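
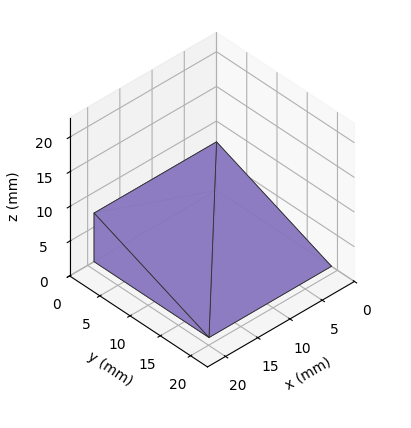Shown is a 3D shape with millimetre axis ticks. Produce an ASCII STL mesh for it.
Reading the render: the shape is a wedge (ramp): 19 × 19 mm base, rising to 7 mm along the y=0 edge and sloping linearly to z=0 at y=19 (dimensions read to the nearest mm from the axis ticks). For the STL, each face is triangulated and given an outward normal.

solid part
  facet normal 0.0000 0.0000 -1.0000
    outer loop
      vertex 19.00 19.00 0.00
      vertex 19.00 0.00 0.00
      vertex 0.00 0.00 0.00
    endloop
  endfacet
  facet normal 0.0000 0.0000 -1.0000
    outer loop
      vertex 0.00 19.00 0.00
      vertex 19.00 19.00 0.00
      vertex 0.00 0.00 0.00
    endloop
  endfacet
  facet normal 0.0000 -1.0000 0.0000
    outer loop
      vertex 0.00 0.00 0.00
      vertex 19.00 0.00 0.00
      vertex 19.00 0.00 7.00
    endloop
  endfacet
  facet normal 0.0000 -1.0000 0.0000
    outer loop
      vertex 0.00 0.00 0.00
      vertex 19.00 0.00 7.00
      vertex 0.00 0.00 7.00
    endloop
  endfacet
  facet normal 0.0000 0.3457 0.9383
    outer loop
      vertex 0.00 0.00 7.00
      vertex 19.00 0.00 7.00
      vertex 19.00 19.00 0.00
    endloop
  endfacet
  facet normal 0.0000 0.3457 0.9383
    outer loop
      vertex 0.00 0.00 7.00
      vertex 19.00 19.00 0.00
      vertex 0.00 19.00 0.00
    endloop
  endfacet
  facet normal -1.0000 0.0000 0.0000
    outer loop
      vertex 0.00 0.00 7.00
      vertex 0.00 19.00 0.00
      vertex 0.00 0.00 0.00
    endloop
  endfacet
  facet normal 1.0000 0.0000 0.0000
    outer loop
      vertex 19.00 0.00 0.00
      vertex 19.00 19.00 0.00
      vertex 19.00 0.00 7.00
    endloop
  endfacet
endsolid part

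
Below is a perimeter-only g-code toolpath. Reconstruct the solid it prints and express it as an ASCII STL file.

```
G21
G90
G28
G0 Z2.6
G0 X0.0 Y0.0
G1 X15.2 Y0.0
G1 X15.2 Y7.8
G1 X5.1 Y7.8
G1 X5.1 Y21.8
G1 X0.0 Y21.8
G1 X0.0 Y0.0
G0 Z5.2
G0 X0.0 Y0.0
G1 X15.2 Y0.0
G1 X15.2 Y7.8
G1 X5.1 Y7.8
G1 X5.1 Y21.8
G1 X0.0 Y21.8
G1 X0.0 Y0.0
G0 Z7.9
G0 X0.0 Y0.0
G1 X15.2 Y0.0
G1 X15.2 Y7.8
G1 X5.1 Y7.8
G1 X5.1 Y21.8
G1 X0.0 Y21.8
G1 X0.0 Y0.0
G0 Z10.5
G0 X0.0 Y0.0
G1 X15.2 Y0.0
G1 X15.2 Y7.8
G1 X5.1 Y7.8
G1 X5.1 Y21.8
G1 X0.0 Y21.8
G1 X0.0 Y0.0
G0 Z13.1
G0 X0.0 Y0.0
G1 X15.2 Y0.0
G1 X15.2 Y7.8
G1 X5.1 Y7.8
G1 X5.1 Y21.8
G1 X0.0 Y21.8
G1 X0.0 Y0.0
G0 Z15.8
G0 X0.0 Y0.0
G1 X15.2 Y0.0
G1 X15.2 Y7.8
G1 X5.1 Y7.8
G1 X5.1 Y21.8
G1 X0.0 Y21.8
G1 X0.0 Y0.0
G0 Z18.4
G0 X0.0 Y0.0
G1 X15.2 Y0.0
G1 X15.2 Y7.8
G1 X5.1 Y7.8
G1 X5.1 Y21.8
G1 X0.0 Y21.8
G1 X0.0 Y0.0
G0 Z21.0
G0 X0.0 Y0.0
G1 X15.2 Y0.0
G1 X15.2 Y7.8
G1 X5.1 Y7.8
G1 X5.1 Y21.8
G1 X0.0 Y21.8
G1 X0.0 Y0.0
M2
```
solid part
  facet normal 0.0000 0.0000 -1.0000
    outer loop
      vertex 15.2 7.8 0.0
      vertex 15.2 0.0 0.0
      vertex 0.0 0.0 0.0
    endloop
  endfacet
  facet normal 0.0000 0.0000 -1.0000
    outer loop
      vertex 5.1 7.8 0.0
      vertex 15.2 7.8 0.0
      vertex 0.0 0.0 0.0
    endloop
  endfacet
  facet normal 0.0000 0.0000 -1.0000
    outer loop
      vertex 5.1 21.8 0.0
      vertex 5.1 7.8 0.0
      vertex 0.0 0.0 0.0
    endloop
  endfacet
  facet normal 0.0000 0.0000 -1.0000
    outer loop
      vertex 0.0 21.8 0.0
      vertex 5.1 21.8 0.0
      vertex 0.0 0.0 0.0
    endloop
  endfacet
  facet normal 0.0000 0.0000 1.0000
    outer loop
      vertex 0.0 0.0 21.0
      vertex 15.2 0.0 21.0
      vertex 15.2 7.8 21.0
    endloop
  endfacet
  facet normal 0.0000 0.0000 1.0000
    outer loop
      vertex 0.0 0.0 21.0
      vertex 15.2 7.8 21.0
      vertex 5.1 7.8 21.0
    endloop
  endfacet
  facet normal 0.0000 0.0000 1.0000
    outer loop
      vertex 0.0 0.0 21.0
      vertex 5.1 7.8 21.0
      vertex 5.1 21.8 21.0
    endloop
  endfacet
  facet normal 0.0000 0.0000 1.0000
    outer loop
      vertex 0.0 0.0 21.0
      vertex 5.1 21.8 21.0
      vertex 0.0 21.8 21.0
    endloop
  endfacet
  facet normal 0.0000 -1.0000 0.0000
    outer loop
      vertex 0.0 0.0 0.0
      vertex 15.2 0.0 0.0
      vertex 15.2 0.0 21.0
    endloop
  endfacet
  facet normal 0.0000 -1.0000 0.0000
    outer loop
      vertex 0.0 0.0 0.0
      vertex 15.2 0.0 21.0
      vertex 0.0 0.0 21.0
    endloop
  endfacet
  facet normal 1.0000 0.0000 0.0000
    outer loop
      vertex 15.2 0.0 0.0
      vertex 15.2 7.8 0.0
      vertex 15.2 7.8 21.0
    endloop
  endfacet
  facet normal 1.0000 0.0000 0.0000
    outer loop
      vertex 15.2 0.0 0.0
      vertex 15.2 7.8 21.0
      vertex 15.2 0.0 21.0
    endloop
  endfacet
  facet normal 0.0000 1.0000 0.0000
    outer loop
      vertex 15.2 7.8 0.0
      vertex 5.1 7.8 0.0
      vertex 5.1 7.8 21.0
    endloop
  endfacet
  facet normal 0.0000 1.0000 0.0000
    outer loop
      vertex 15.2 7.8 0.0
      vertex 5.1 7.8 21.0
      vertex 15.2 7.8 21.0
    endloop
  endfacet
  facet normal 1.0000 0.0000 0.0000
    outer loop
      vertex 5.1 7.8 0.0
      vertex 5.1 21.8 0.0
      vertex 5.1 21.8 21.0
    endloop
  endfacet
  facet normal 1.0000 0.0000 0.0000
    outer loop
      vertex 5.1 7.8 0.0
      vertex 5.1 21.8 21.0
      vertex 5.1 7.8 21.0
    endloop
  endfacet
  facet normal 0.0000 1.0000 0.0000
    outer loop
      vertex 5.1 21.8 0.0
      vertex 0.0 21.8 0.0
      vertex 0.0 21.8 21.0
    endloop
  endfacet
  facet normal 0.0000 1.0000 0.0000
    outer loop
      vertex 5.1 21.8 0.0
      vertex 0.0 21.8 21.0
      vertex 5.1 21.8 21.0
    endloop
  endfacet
  facet normal -1.0000 0.0000 0.0000
    outer loop
      vertex 0.0 21.8 0.0
      vertex 0.0 0.0 0.0
      vertex 0.0 0.0 21.0
    endloop
  endfacet
  facet normal -1.0000 0.0000 0.0000
    outer loop
      vertex 0.0 21.8 0.0
      vertex 0.0 0.0 21.0
      vertex 0.0 21.8 21.0
    endloop
  endfacet
endsolid part

The G0 Z moves step by Δz≈2.6 mm. Every layer's G1 loop is the same polygon, so the solid is a straight extrusion of it from z=0 to z≈21. Closing with flat bottom and top caps and triangulating gives 20 facets — an L-shaped prism: outer 15.2 × 21.8 mm, arm thicknesses ≈ 7.8 mm (horizontal) and 5.1 mm (vertical), extruded 21 mm in z.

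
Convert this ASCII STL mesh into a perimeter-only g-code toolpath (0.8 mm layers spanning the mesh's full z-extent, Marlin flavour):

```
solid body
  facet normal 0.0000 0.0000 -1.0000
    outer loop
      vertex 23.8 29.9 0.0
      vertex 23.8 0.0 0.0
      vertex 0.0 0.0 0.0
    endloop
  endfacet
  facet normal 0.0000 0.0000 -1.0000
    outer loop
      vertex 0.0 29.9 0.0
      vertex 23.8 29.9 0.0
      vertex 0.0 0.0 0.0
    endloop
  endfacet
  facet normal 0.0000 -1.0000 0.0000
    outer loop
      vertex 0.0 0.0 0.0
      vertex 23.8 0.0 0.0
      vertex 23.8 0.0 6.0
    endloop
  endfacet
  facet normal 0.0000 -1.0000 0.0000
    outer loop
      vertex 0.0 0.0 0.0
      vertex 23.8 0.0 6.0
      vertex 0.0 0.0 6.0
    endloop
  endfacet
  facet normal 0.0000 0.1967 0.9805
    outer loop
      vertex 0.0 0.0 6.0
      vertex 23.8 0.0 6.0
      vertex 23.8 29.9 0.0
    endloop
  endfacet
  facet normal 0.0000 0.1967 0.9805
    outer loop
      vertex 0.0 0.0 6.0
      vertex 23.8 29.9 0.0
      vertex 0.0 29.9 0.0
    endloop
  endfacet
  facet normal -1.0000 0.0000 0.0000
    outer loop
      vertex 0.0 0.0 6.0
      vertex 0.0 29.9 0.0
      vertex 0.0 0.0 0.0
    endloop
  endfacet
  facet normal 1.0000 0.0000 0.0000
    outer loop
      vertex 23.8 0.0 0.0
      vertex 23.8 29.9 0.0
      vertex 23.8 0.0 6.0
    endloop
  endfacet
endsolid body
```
; perimeter-only toolpath
G21 ; units = mm
G90 ; absolute positioning
G28 ; home
; layer 1
G0 Z0.8
G0 X0.0 Y0.0
G1 X23.8 Y0.0
G1 X23.8 Y26.2
G1 X0.0 Y26.2
G1 X0.0 Y0.0
; layer 2
G0 Z1.5
G0 X0.0 Y0.0
G1 X23.8 Y0.0
G1 X23.8 Y22.4
G1 X0.0 Y22.4
G1 X0.0 Y0.0
; layer 3
G0 Z2.2
G0 X0.0 Y0.0
G1 X23.8 Y0.0
G1 X23.8 Y18.7
G1 X0.0 Y18.7
G1 X0.0 Y0.0
; layer 4
G0 Z3.0
G0 X0.0 Y0.0
G1 X23.8 Y0.0
G1 X23.8 Y14.9
G1 X0.0 Y14.9
G1 X0.0 Y0.0
; layer 5
G0 Z3.8
G0 X0.0 Y0.0
G1 X23.8 Y0.0
G1 X23.8 Y11.2
G1 X0.0 Y11.2
G1 X0.0 Y0.0
; layer 6
G0 Z4.5
G0 X0.0 Y0.0
G1 X23.8 Y0.0
G1 X23.8 Y7.5
G1 X0.0 Y7.5
G1 X0.0 Y0.0
; layer 7
G0 Z5.2
G0 X0.0 Y0.0
G1 X23.8 Y0.0
G1 X23.8 Y3.7
G1 X0.0 Y3.7
G1 X0.0 Y0.0
M2 ; end

The solid is a wedge (ramp): 23.8 × 29.9 mm base, rising to 6 mm along the y=0 edge and sloping linearly to z=0 at y=29.9. Slicing at Δz = 0.8 mm — 8 equal slices spanning the solid's height, so layer i sits at z = i·h/8 — gives 7 non-empty perimeters. Each is a 4-segment closed polygon; G0 lifts to the layer z and rapids to the start vertex, then G1 traces the edges. The cross-section shrinks linearly with z (the slice at the apex is degenerate and omitted).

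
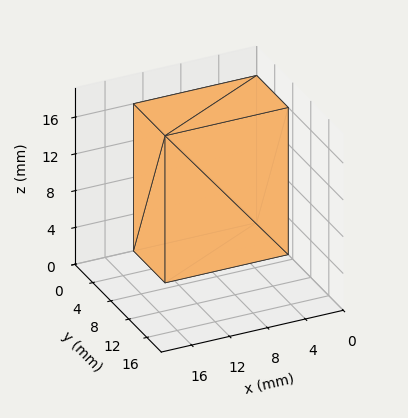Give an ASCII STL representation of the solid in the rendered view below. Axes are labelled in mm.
Reading the render: the shape is a rectangular box, roughly 13 × 7 mm footprint and 16 mm tall (dimensions read to the nearest mm from the axis ticks). For the STL, each face is triangulated and given an outward normal.

solid part
  facet normal 0.0000 0.0000 -1.0000
    outer loop
      vertex 13.000 7.000 0.000
      vertex 13.000 0.000 0.000
      vertex 0.000 0.000 0.000
    endloop
  endfacet
  facet normal 0.0000 0.0000 -1.0000
    outer loop
      vertex 0.000 7.000 0.000
      vertex 13.000 7.000 0.000
      vertex 0.000 0.000 0.000
    endloop
  endfacet
  facet normal 0.0000 0.0000 1.0000
    outer loop
      vertex 0.000 0.000 16.000
      vertex 13.000 0.000 16.000
      vertex 13.000 7.000 16.000
    endloop
  endfacet
  facet normal 0.0000 0.0000 1.0000
    outer loop
      vertex 0.000 0.000 16.000
      vertex 13.000 7.000 16.000
      vertex 0.000 7.000 16.000
    endloop
  endfacet
  facet normal 0.0000 -1.0000 0.0000
    outer loop
      vertex 0.000 0.000 0.000
      vertex 13.000 0.000 0.000
      vertex 13.000 0.000 16.000
    endloop
  endfacet
  facet normal 0.0000 -1.0000 0.0000
    outer loop
      vertex 0.000 0.000 0.000
      vertex 13.000 0.000 16.000
      vertex 0.000 0.000 16.000
    endloop
  endfacet
  facet normal 0.0000 1.0000 0.0000
    outer loop
      vertex 13.000 7.000 16.000
      vertex 13.000 7.000 0.000
      vertex 0.000 7.000 0.000
    endloop
  endfacet
  facet normal 0.0000 1.0000 0.0000
    outer loop
      vertex 0.000 7.000 16.000
      vertex 13.000 7.000 16.000
      vertex 0.000 7.000 0.000
    endloop
  endfacet
  facet normal -1.0000 0.0000 0.0000
    outer loop
      vertex 0.000 7.000 16.000
      vertex 0.000 7.000 0.000
      vertex 0.000 0.000 0.000
    endloop
  endfacet
  facet normal -1.0000 0.0000 0.0000
    outer loop
      vertex 0.000 0.000 16.000
      vertex 0.000 7.000 16.000
      vertex 0.000 0.000 0.000
    endloop
  endfacet
  facet normal 1.0000 0.0000 0.0000
    outer loop
      vertex 13.000 0.000 0.000
      vertex 13.000 7.000 0.000
      vertex 13.000 7.000 16.000
    endloop
  endfacet
  facet normal 1.0000 0.0000 0.0000
    outer loop
      vertex 13.000 0.000 0.000
      vertex 13.000 7.000 16.000
      vertex 13.000 0.000 16.000
    endloop
  endfacet
endsolid part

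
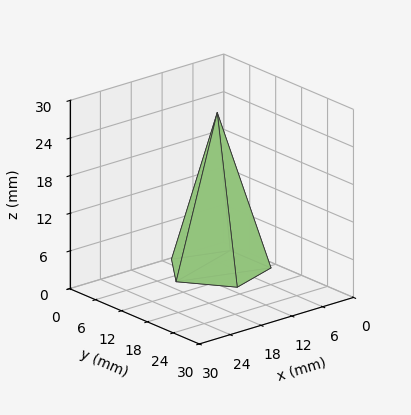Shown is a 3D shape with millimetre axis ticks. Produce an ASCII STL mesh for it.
Reading the render: the shape is a regular 5-sided pyramid, base circumscribed radius ≈ 8 mm, apex at z ≈ 25 mm (dimensions read to the nearest mm from the axis ticks). For the STL, each face is triangulated and given an outward normal.

solid part
  facet normal 0.0000 0.0000 -1.0000
    outer loop
      vertex 1.5 12.7 0.0
      vertex 10.5 15.6 0.0
      vertex 16.0 8.0 0.0
    endloop
  endfacet
  facet normal 0.0000 0.0000 -1.0000
    outer loop
      vertex 1.5 3.3 0.0
      vertex 1.5 12.7 0.0
      vertex 16.0 8.0 0.0
    endloop
  endfacet
  facet normal 0.0000 0.0000 -1.0000
    outer loop
      vertex 10.5 0.4 0.0
      vertex 1.5 3.3 0.0
      vertex 16.0 8.0 0.0
    endloop
  endfacet
  facet normal 0.7842 0.5675 0.2509
    outer loop
      vertex 16.0 8.0 0.0
      vertex 10.5 15.6 0.0
      vertex 8.0 8.0 25.0
    endloop
  endfacet
  facet normal -0.2969 0.9215 0.2504
    outer loop
      vertex 10.5 15.6 0.0
      vertex 1.5 12.7 0.0
      vertex 8.0 8.0 25.0
    endloop
  endfacet
  facet normal -0.9678 0.0000 0.2516
    outer loop
      vertex 1.5 12.7 0.0
      vertex 1.5 3.3 0.0
      vertex 8.0 8.0 25.0
    endloop
  endfacet
  facet normal -0.2969 -0.9215 0.2504
    outer loop
      vertex 1.5 3.3 0.0
      vertex 10.5 0.4 0.0
      vertex 8.0 8.0 25.0
    endloop
  endfacet
  facet normal 0.7842 -0.5675 0.2509
    outer loop
      vertex 10.5 0.4 0.0
      vertex 16.0 8.0 0.0
      vertex 8.0 8.0 25.0
    endloop
  endfacet
endsolid part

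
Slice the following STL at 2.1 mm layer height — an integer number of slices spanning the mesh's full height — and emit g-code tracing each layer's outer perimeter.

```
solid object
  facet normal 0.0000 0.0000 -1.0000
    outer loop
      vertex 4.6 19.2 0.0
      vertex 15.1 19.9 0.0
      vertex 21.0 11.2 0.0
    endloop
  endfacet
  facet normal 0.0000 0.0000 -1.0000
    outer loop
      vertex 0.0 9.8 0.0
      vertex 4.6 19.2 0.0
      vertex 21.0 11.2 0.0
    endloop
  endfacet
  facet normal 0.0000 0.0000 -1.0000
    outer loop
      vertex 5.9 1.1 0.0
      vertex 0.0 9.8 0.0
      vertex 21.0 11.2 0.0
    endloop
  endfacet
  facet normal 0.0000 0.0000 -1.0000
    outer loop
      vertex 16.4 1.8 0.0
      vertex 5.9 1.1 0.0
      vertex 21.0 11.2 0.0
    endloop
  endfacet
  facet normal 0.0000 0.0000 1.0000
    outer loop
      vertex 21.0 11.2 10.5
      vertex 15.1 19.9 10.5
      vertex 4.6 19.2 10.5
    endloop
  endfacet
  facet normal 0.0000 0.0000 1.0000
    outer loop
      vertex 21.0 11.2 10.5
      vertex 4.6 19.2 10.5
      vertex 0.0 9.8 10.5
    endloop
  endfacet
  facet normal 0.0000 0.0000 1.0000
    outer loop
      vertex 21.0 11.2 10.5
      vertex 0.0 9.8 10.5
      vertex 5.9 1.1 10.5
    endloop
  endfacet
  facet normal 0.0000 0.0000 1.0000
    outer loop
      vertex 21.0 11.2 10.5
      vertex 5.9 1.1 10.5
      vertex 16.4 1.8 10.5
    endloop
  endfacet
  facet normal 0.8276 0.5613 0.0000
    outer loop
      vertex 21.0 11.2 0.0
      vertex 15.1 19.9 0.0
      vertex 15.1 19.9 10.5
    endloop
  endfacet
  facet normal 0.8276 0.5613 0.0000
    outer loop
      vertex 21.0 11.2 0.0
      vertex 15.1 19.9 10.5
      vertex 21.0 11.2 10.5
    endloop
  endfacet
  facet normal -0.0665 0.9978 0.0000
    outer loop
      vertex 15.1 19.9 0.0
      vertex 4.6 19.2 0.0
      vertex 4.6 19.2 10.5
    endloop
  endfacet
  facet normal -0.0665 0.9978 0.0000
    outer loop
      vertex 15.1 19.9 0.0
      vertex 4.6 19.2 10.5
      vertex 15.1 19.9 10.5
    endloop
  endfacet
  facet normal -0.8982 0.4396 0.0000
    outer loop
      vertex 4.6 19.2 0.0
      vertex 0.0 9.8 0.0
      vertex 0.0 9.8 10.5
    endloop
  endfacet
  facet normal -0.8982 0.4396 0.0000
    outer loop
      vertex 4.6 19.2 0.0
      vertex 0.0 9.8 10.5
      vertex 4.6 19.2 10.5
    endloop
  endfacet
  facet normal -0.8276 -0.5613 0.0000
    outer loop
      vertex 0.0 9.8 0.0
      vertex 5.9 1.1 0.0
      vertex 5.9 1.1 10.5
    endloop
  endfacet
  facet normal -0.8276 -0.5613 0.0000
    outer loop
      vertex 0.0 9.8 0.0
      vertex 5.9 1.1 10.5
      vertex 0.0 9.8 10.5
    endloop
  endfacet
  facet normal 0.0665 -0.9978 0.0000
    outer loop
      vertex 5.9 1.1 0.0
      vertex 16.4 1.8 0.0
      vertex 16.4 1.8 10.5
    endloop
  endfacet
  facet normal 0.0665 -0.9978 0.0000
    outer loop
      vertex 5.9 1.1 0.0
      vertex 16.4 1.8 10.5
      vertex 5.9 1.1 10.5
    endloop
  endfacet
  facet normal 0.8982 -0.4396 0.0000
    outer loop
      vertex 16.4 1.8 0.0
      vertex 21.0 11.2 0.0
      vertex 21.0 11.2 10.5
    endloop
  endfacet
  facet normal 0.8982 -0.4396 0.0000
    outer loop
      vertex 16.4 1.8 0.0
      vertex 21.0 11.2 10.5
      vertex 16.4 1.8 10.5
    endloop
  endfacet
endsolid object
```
; perimeter-only toolpath
G21 ; units = mm
G90 ; absolute positioning
G28 ; home
; layer 1
G0 Z2.1
G0 X21.0 Y11.2
G1 X15.1 Y19.9
G1 X4.6 Y19.2
G1 X0.0 Y9.8
G1 X5.9 Y1.1
G1 X16.4 Y1.8
G1 X21.0 Y11.2
; layer 2
G0 Z4.2
G0 X21.0 Y11.2
G1 X15.1 Y19.9
G1 X4.6 Y19.2
G1 X0.0 Y9.8
G1 X5.9 Y1.1
G1 X16.4 Y1.8
G1 X21.0 Y11.2
; layer 3
G0 Z6.3
G0 X21.0 Y11.2
G1 X15.1 Y19.9
G1 X4.6 Y19.2
G1 X0.0 Y9.8
G1 X5.9 Y1.1
G1 X16.4 Y1.8
G1 X21.0 Y11.2
; layer 4
G0 Z8.4
G0 X21.0 Y11.2
G1 X15.1 Y19.9
G1 X4.6 Y19.2
G1 X0.0 Y9.8
G1 X5.9 Y1.1
G1 X16.4 Y1.8
G1 X21.0 Y11.2
; layer 5
G0 Z10.5
G0 X21.0 Y11.2
G1 X15.1 Y19.9
G1 X4.6 Y19.2
G1 X0.0 Y9.8
G1 X5.9 Y1.1
G1 X16.4 Y1.8
G1 X21.0 Y11.2
M2 ; end

The solid is a regular 6-sided prism (a cylinder approximated with 6 flat sides), circumscribed radius ≈ 10.5 mm, height ≈ 10.5 mm. Slicing at Δz = 2.1 mm — 5 equal slices spanning the solid's height, so layer i sits at z = i·h/5 — gives 5 non-empty perimeters. Each is a 6-segment closed polygon; G0 lifts to the layer z and rapids to the start vertex, then G1 traces the edges.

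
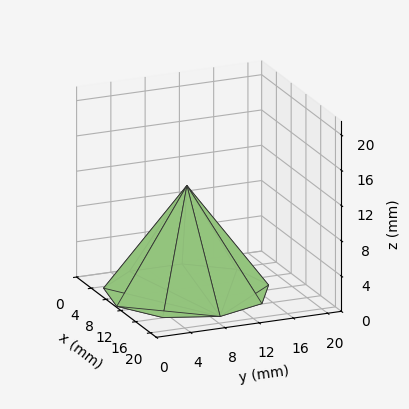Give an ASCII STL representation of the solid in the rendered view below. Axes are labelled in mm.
Reading the render: the shape is a regular 9-sided pyramid, base circumscribed radius ≈ 9 mm, apex at z ≈ 12 mm (dimensions read to the nearest mm from the axis ticks). For the STL, each face is triangulated and given an outward normal.

solid part
  facet normal 0.0000 0.0000 -1.0000
    outer loop
      vertex 10.56 17.86 0.00
      vertex 15.89 14.79 0.00
      vertex 18.00 9.00 0.00
    endloop
  endfacet
  facet normal 0.0000 0.0000 -1.0000
    outer loop
      vertex 4.50 16.79 0.00
      vertex 10.56 17.86 0.00
      vertex 18.00 9.00 0.00
    endloop
  endfacet
  facet normal 0.0000 0.0000 -1.0000
    outer loop
      vertex 0.54 12.08 0.00
      vertex 4.50 16.79 0.00
      vertex 18.00 9.00 0.00
    endloop
  endfacet
  facet normal 0.0000 0.0000 -1.0000
    outer loop
      vertex 0.54 5.92 0.00
      vertex 0.54 12.08 0.00
      vertex 18.00 9.00 0.00
    endloop
  endfacet
  facet normal 0.0000 0.0000 -1.0000
    outer loop
      vertex 4.50 1.21 0.00
      vertex 0.54 5.92 0.00
      vertex 18.00 9.00 0.00
    endloop
  endfacet
  facet normal 0.0000 0.0000 -1.0000
    outer loop
      vertex 10.56 0.14 0.00
      vertex 4.50 1.21 0.00
      vertex 18.00 9.00 0.00
    endloop
  endfacet
  facet normal 0.0000 0.0000 -1.0000
    outer loop
      vertex 15.89 3.21 0.00
      vertex 10.56 0.14 0.00
      vertex 18.00 9.00 0.00
    endloop
  endfacet
  facet normal 0.7680 0.2799 0.5760
    outer loop
      vertex 18.00 9.00 0.00
      vertex 15.89 14.79 0.00
      vertex 9.00 9.00 12.00
    endloop
  endfacet
  facet normal 0.4080 0.7083 0.5760
    outer loop
      vertex 15.89 14.79 0.00
      vertex 10.56 17.86 0.00
      vertex 9.00 9.00 12.00
    endloop
  endfacet
  facet normal -0.1421 0.8051 0.5759
    outer loop
      vertex 10.56 17.86 0.00
      vertex 4.50 16.79 0.00
      vertex 9.00 9.00 12.00
    endloop
  endfacet
  facet normal -0.6256 0.5260 0.5761
    outer loop
      vertex 4.50 16.79 0.00
      vertex 0.54 12.08 0.00
      vertex 9.00 9.00 12.00
    endloop
  endfacet
  facet normal -0.8173 0.0000 0.5762
    outer loop
      vertex 0.54 12.08 0.00
      vertex 0.54 5.92 0.00
      vertex 9.00 9.00 12.00
    endloop
  endfacet
  facet normal -0.6256 -0.5260 0.5761
    outer loop
      vertex 0.54 5.92 0.00
      vertex 4.50 1.21 0.00
      vertex 9.00 9.00 12.00
    endloop
  endfacet
  facet normal -0.1421 -0.8051 0.5759
    outer loop
      vertex 4.50 1.21 0.00
      vertex 10.56 0.14 0.00
      vertex 9.00 9.00 12.00
    endloop
  endfacet
  facet normal 0.4080 -0.7083 0.5760
    outer loop
      vertex 10.56 0.14 0.00
      vertex 15.89 3.21 0.00
      vertex 9.00 9.00 12.00
    endloop
  endfacet
  facet normal 0.7680 -0.2799 0.5760
    outer loop
      vertex 15.89 3.21 0.00
      vertex 18.00 9.00 0.00
      vertex 9.00 9.00 12.00
    endloop
  endfacet
endsolid part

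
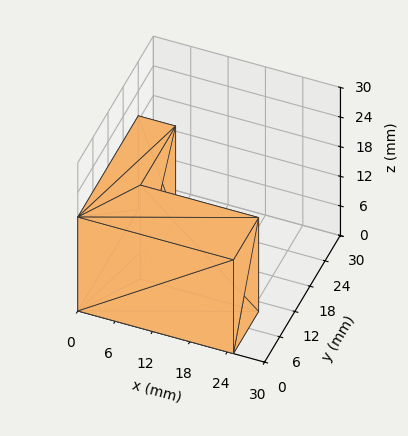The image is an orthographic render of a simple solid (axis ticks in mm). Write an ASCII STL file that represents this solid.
Reading the render: the shape is an L-shaped prism: outer 25 × 24 mm, arm thicknesses ≈ 10 mm (horizontal) and 6 mm (vertical), extruded 19 mm in z (dimensions read to the nearest mm from the axis ticks). For the STL, each face is triangulated and given an outward normal.

solid part
  facet normal 0.0000 0.0000 -1.0000
    outer loop
      vertex 25.00 10.00 0.00
      vertex 25.00 0.00 0.00
      vertex 0.00 0.00 0.00
    endloop
  endfacet
  facet normal 0.0000 0.0000 -1.0000
    outer loop
      vertex 6.00 10.00 0.00
      vertex 25.00 10.00 0.00
      vertex 0.00 0.00 0.00
    endloop
  endfacet
  facet normal 0.0000 0.0000 -1.0000
    outer loop
      vertex 6.00 24.00 0.00
      vertex 6.00 10.00 0.00
      vertex 0.00 0.00 0.00
    endloop
  endfacet
  facet normal 0.0000 0.0000 -1.0000
    outer loop
      vertex 0.00 24.00 0.00
      vertex 6.00 24.00 0.00
      vertex 0.00 0.00 0.00
    endloop
  endfacet
  facet normal 0.0000 0.0000 1.0000
    outer loop
      vertex 0.00 0.00 19.00
      vertex 25.00 0.00 19.00
      vertex 25.00 10.00 19.00
    endloop
  endfacet
  facet normal 0.0000 0.0000 1.0000
    outer loop
      vertex 0.00 0.00 19.00
      vertex 25.00 10.00 19.00
      vertex 6.00 10.00 19.00
    endloop
  endfacet
  facet normal 0.0000 0.0000 1.0000
    outer loop
      vertex 0.00 0.00 19.00
      vertex 6.00 10.00 19.00
      vertex 6.00 24.00 19.00
    endloop
  endfacet
  facet normal 0.0000 0.0000 1.0000
    outer loop
      vertex 0.00 0.00 19.00
      vertex 6.00 24.00 19.00
      vertex 0.00 24.00 19.00
    endloop
  endfacet
  facet normal 0.0000 -1.0000 0.0000
    outer loop
      vertex 0.00 0.00 0.00
      vertex 25.00 0.00 0.00
      vertex 25.00 0.00 19.00
    endloop
  endfacet
  facet normal 0.0000 -1.0000 0.0000
    outer loop
      vertex 0.00 0.00 0.00
      vertex 25.00 0.00 19.00
      vertex 0.00 0.00 19.00
    endloop
  endfacet
  facet normal 1.0000 0.0000 0.0000
    outer loop
      vertex 25.00 0.00 0.00
      vertex 25.00 10.00 0.00
      vertex 25.00 10.00 19.00
    endloop
  endfacet
  facet normal 1.0000 0.0000 0.0000
    outer loop
      vertex 25.00 0.00 0.00
      vertex 25.00 10.00 19.00
      vertex 25.00 0.00 19.00
    endloop
  endfacet
  facet normal 0.0000 1.0000 0.0000
    outer loop
      vertex 25.00 10.00 0.00
      vertex 6.00 10.00 0.00
      vertex 6.00 10.00 19.00
    endloop
  endfacet
  facet normal 0.0000 1.0000 0.0000
    outer loop
      vertex 25.00 10.00 0.00
      vertex 6.00 10.00 19.00
      vertex 25.00 10.00 19.00
    endloop
  endfacet
  facet normal 1.0000 0.0000 0.0000
    outer loop
      vertex 6.00 10.00 0.00
      vertex 6.00 24.00 0.00
      vertex 6.00 24.00 19.00
    endloop
  endfacet
  facet normal 1.0000 0.0000 0.0000
    outer loop
      vertex 6.00 10.00 0.00
      vertex 6.00 24.00 19.00
      vertex 6.00 10.00 19.00
    endloop
  endfacet
  facet normal 0.0000 1.0000 0.0000
    outer loop
      vertex 6.00 24.00 0.00
      vertex 0.00 24.00 0.00
      vertex 0.00 24.00 19.00
    endloop
  endfacet
  facet normal 0.0000 1.0000 0.0000
    outer loop
      vertex 6.00 24.00 0.00
      vertex 0.00 24.00 19.00
      vertex 6.00 24.00 19.00
    endloop
  endfacet
  facet normal -1.0000 0.0000 0.0000
    outer loop
      vertex 0.00 24.00 0.00
      vertex 0.00 0.00 0.00
      vertex 0.00 0.00 19.00
    endloop
  endfacet
  facet normal -1.0000 0.0000 0.0000
    outer loop
      vertex 0.00 24.00 0.00
      vertex 0.00 0.00 19.00
      vertex 0.00 24.00 19.00
    endloop
  endfacet
endsolid part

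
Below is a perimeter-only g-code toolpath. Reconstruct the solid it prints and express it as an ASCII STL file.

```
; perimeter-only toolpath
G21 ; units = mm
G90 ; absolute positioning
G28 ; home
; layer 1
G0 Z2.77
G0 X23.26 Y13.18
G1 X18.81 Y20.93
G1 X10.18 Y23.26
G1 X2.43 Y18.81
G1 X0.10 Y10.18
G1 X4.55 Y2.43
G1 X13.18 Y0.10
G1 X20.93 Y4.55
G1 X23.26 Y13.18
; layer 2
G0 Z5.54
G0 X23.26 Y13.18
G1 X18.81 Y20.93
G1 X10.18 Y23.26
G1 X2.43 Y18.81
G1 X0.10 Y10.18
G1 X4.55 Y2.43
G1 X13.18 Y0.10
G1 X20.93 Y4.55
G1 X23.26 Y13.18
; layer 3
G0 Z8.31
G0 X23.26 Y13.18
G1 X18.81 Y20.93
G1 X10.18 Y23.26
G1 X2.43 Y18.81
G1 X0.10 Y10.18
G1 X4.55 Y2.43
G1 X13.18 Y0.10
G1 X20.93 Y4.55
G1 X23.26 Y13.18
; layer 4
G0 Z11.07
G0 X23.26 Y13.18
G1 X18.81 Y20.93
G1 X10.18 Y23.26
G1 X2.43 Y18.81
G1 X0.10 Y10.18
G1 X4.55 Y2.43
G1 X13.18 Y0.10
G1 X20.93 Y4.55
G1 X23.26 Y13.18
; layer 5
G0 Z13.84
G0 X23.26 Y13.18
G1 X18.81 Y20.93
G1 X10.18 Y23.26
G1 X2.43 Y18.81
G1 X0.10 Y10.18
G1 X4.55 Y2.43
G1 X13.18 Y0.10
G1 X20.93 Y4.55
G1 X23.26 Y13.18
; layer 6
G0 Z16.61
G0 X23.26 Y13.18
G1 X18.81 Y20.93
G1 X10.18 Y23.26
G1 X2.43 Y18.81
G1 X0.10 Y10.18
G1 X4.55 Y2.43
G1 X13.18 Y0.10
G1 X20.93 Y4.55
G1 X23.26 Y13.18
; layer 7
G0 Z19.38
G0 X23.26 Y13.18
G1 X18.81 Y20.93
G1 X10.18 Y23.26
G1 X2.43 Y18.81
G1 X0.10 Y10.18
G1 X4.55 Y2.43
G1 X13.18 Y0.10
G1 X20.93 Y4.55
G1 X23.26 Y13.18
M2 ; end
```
solid part
  facet normal 0.0000 0.0000 -1.0000
    outer loop
      vertex 10.18 23.26 0.00
      vertex 18.81 20.93 0.00
      vertex 23.26 13.18 0.00
    endloop
  endfacet
  facet normal 0.0000 0.0000 -1.0000
    outer loop
      vertex 2.43 18.81 0.00
      vertex 10.18 23.26 0.00
      vertex 23.26 13.18 0.00
    endloop
  endfacet
  facet normal 0.0000 0.0000 -1.0000
    outer loop
      vertex 0.10 10.18 0.00
      vertex 2.43 18.81 0.00
      vertex 23.26 13.18 0.00
    endloop
  endfacet
  facet normal 0.0000 0.0000 -1.0000
    outer loop
      vertex 4.55 2.43 0.00
      vertex 0.10 10.18 0.00
      vertex 23.26 13.18 0.00
    endloop
  endfacet
  facet normal 0.0000 0.0000 -1.0000
    outer loop
      vertex 13.18 0.10 0.00
      vertex 4.55 2.43 0.00
      vertex 23.26 13.18 0.00
    endloop
  endfacet
  facet normal 0.0000 0.0000 -1.0000
    outer loop
      vertex 20.93 4.55 0.00
      vertex 13.18 0.10 0.00
      vertex 23.26 13.18 0.00
    endloop
  endfacet
  facet normal 0.0000 0.0000 1.0000
    outer loop
      vertex 23.26 13.18 19.38
      vertex 18.81 20.93 19.38
      vertex 10.18 23.26 19.38
    endloop
  endfacet
  facet normal 0.0000 0.0000 1.0000
    outer loop
      vertex 23.26 13.18 19.38
      vertex 10.18 23.26 19.38
      vertex 2.43 18.81 19.38
    endloop
  endfacet
  facet normal 0.0000 0.0000 1.0000
    outer loop
      vertex 23.26 13.18 19.38
      vertex 2.43 18.81 19.38
      vertex 0.10 10.18 19.38
    endloop
  endfacet
  facet normal 0.0000 0.0000 1.0000
    outer loop
      vertex 23.26 13.18 19.38
      vertex 0.10 10.18 19.38
      vertex 4.55 2.43 19.38
    endloop
  endfacet
  facet normal 0.0000 0.0000 1.0000
    outer loop
      vertex 23.26 13.18 19.38
      vertex 4.55 2.43 19.38
      vertex 13.18 0.10 19.38
    endloop
  endfacet
  facet normal 0.0000 0.0000 1.0000
    outer loop
      vertex 23.26 13.18 19.38
      vertex 13.18 0.10 19.38
      vertex 20.93 4.55 19.38
    endloop
  endfacet
  facet normal 0.8672 0.4979 0.0000
    outer loop
      vertex 23.26 13.18 0.00
      vertex 18.81 20.93 0.00
      vertex 18.81 20.93 19.38
    endloop
  endfacet
  facet normal 0.8672 0.4979 0.0000
    outer loop
      vertex 23.26 13.18 0.00
      vertex 18.81 20.93 19.38
      vertex 23.26 13.18 19.38
    endloop
  endfacet
  facet normal 0.2607 0.9654 0.0000
    outer loop
      vertex 18.81 20.93 0.00
      vertex 10.18 23.26 0.00
      vertex 10.18 23.26 19.38
    endloop
  endfacet
  facet normal 0.2607 0.9654 0.0000
    outer loop
      vertex 18.81 20.93 0.00
      vertex 10.18 23.26 19.38
      vertex 18.81 20.93 19.38
    endloop
  endfacet
  facet normal -0.4979 0.8672 0.0000
    outer loop
      vertex 10.18 23.26 0.00
      vertex 2.43 18.81 0.00
      vertex 2.43 18.81 19.38
    endloop
  endfacet
  facet normal -0.4979 0.8672 0.0000
    outer loop
      vertex 10.18 23.26 0.00
      vertex 2.43 18.81 19.38
      vertex 10.18 23.26 19.38
    endloop
  endfacet
  facet normal -0.9654 0.2607 0.0000
    outer loop
      vertex 2.43 18.81 0.00
      vertex 0.10 10.18 0.00
      vertex 0.10 10.18 19.38
    endloop
  endfacet
  facet normal -0.9654 0.2607 0.0000
    outer loop
      vertex 2.43 18.81 0.00
      vertex 0.10 10.18 19.38
      vertex 2.43 18.81 19.38
    endloop
  endfacet
  facet normal -0.8672 -0.4979 0.0000
    outer loop
      vertex 0.10 10.18 0.00
      vertex 4.55 2.43 0.00
      vertex 4.55 2.43 19.38
    endloop
  endfacet
  facet normal -0.8672 -0.4979 0.0000
    outer loop
      vertex 0.10 10.18 0.00
      vertex 4.55 2.43 19.38
      vertex 0.10 10.18 19.38
    endloop
  endfacet
  facet normal -0.2607 -0.9654 0.0000
    outer loop
      vertex 4.55 2.43 0.00
      vertex 13.18 0.10 0.00
      vertex 13.18 0.10 19.38
    endloop
  endfacet
  facet normal -0.2607 -0.9654 0.0000
    outer loop
      vertex 4.55 2.43 0.00
      vertex 13.18 0.10 19.38
      vertex 4.55 2.43 19.38
    endloop
  endfacet
  facet normal 0.4979 -0.8672 0.0000
    outer loop
      vertex 13.18 0.10 0.00
      vertex 20.93 4.55 0.00
      vertex 20.93 4.55 19.38
    endloop
  endfacet
  facet normal 0.4979 -0.8672 0.0000
    outer loop
      vertex 13.18 0.10 0.00
      vertex 20.93 4.55 19.38
      vertex 13.18 0.10 19.38
    endloop
  endfacet
  facet normal 0.9654 -0.2607 0.0000
    outer loop
      vertex 20.93 4.55 0.00
      vertex 23.26 13.18 0.00
      vertex 23.26 13.18 19.38
    endloop
  endfacet
  facet normal 0.9654 -0.2607 0.0000
    outer loop
      vertex 20.93 4.55 0.00
      vertex 23.26 13.18 19.38
      vertex 20.93 4.55 19.38
    endloop
  endfacet
endsolid part

The G0 Z moves step by Δz≈2.77 mm. Every layer's G1 loop is the same polygon, so the solid is a straight extrusion of it from z=0 to z≈19.4. Closing with flat bottom and top caps and triangulating gives 28 facets — a regular 8-sided prism (a cylinder approximated with 8 flat sides), circumscribed radius ≈ 11.7 mm, height ≈ 19.4 mm.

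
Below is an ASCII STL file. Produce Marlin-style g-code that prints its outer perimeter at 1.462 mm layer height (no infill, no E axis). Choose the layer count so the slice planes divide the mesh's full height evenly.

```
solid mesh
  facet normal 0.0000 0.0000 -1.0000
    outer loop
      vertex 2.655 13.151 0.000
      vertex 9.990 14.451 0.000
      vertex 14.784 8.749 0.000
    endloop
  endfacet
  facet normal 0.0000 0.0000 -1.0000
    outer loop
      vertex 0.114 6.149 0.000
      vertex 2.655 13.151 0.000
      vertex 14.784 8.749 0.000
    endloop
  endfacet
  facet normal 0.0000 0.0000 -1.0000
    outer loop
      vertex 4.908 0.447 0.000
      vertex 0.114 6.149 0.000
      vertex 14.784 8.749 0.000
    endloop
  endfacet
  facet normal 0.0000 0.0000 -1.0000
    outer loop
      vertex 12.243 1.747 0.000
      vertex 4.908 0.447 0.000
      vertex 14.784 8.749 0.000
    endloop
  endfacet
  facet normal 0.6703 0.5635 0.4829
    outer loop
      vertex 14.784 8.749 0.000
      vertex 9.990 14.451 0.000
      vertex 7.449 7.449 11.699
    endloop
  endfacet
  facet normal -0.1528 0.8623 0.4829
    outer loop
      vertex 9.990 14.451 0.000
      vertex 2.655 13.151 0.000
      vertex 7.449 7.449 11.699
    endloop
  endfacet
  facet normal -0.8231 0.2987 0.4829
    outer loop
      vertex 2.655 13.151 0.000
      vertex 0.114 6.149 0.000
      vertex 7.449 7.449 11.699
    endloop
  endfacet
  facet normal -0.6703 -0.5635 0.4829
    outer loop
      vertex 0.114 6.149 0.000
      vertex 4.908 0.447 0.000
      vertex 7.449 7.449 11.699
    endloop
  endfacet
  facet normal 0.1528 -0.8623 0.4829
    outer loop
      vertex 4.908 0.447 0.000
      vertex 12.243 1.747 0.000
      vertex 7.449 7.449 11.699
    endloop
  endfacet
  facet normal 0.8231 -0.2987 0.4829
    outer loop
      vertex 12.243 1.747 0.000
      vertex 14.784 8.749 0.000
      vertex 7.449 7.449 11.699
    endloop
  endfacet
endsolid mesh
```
; perimeter-only toolpath
G21 ; units = mm
G90 ; absolute positioning
G28 ; home
; layer 1
G0 Z1.462
G0 X13.867 Y8.587
G1 X9.672 Y13.576
G1 X3.254 Y12.438
G1 X1.031 Y6.311
G1 X5.226 Y1.322
G1 X11.644 Y2.460
G1 X13.867 Y8.587
; layer 2
G0 Z2.925
G0 X12.950 Y8.424
G1 X9.355 Y12.700
G1 X3.853 Y11.726
G1 X1.948 Y6.474
G1 X5.543 Y2.197
G1 X11.044 Y3.173
G1 X12.950 Y8.424
; layer 3
G0 Z4.387
G0 X12.033 Y8.262
G1 X9.037 Y11.825
G1 X4.453 Y11.013
G1 X2.865 Y6.636
G1 X5.861 Y3.073
G1 X10.445 Y3.885
G1 X12.033 Y8.262
; layer 4
G0 Z5.849
G0 X11.117 Y8.099
G1 X8.720 Y10.950
G1 X5.052 Y10.300
G1 X3.781 Y6.799
G1 X6.178 Y3.948
G1 X9.846 Y4.598
G1 X11.117 Y8.099
; layer 5
G0 Z7.312
G0 X10.200 Y7.936
G1 X8.402 Y10.075
G1 X5.651 Y9.587
G1 X4.698 Y6.961
G1 X6.496 Y4.823
G1 X9.247 Y5.311
G1 X10.200 Y7.936
; layer 6
G0 Z8.774
G0 X9.283 Y7.774
G1 X8.084 Y9.200
G1 X6.251 Y8.875
G1 X5.615 Y7.124
G1 X6.814 Y5.699
G1 X8.648 Y6.024
G1 X9.283 Y7.774
; layer 7
G0 Z10.237
G0 X8.366 Y7.612
G1 X7.767 Y8.324
G1 X6.850 Y8.162
G1 X6.532 Y7.287
G1 X7.131 Y6.574
G1 X8.048 Y6.736
G1 X8.366 Y7.612
M2 ; end

The solid is a regular 6-sided pyramid, base circumscribed radius ≈ 7.45 mm, apex at z ≈ 11.7 mm. Slicing at Δz = 1.462 mm — 8 equal slices spanning the solid's height, so layer i sits at z = i·h/8 — gives 7 non-empty perimeters. Each is a 6-segment closed polygon; G0 lifts to the layer z and rapids to the start vertex, then G1 traces the edges. The cross-section shrinks linearly with z (the slice at the apex is degenerate and omitted).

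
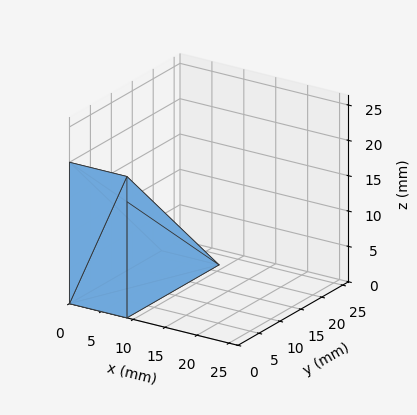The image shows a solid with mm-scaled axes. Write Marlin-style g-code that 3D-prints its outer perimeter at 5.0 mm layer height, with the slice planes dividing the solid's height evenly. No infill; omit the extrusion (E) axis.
Reading the render: the shape is a wedge (ramp): 9 × 22 mm base, rising to 20 mm along the y=0 edge and sloping linearly to z=0 at y=22 (dimensions read to the nearest mm from the axis ticks). For the g-code, the solid's height is divided into equal slices at the stated Δz and each level perimeter traced with G1 moves after a G0 lift.

; perimeter-only toolpath
G21 ; units = mm
G90 ; absolute positioning
G28 ; home
; layer 1
G0 Z5.0
G0 X0.0 Y0.0
G1 X9.0 Y0.0
G1 X9.0 Y16.5
G1 X0.0 Y16.5
G1 X0.0 Y0.0
; layer 2
G0 Z10.0
G0 X0.0 Y0.0
G1 X9.0 Y0.0
G1 X9.0 Y11.0
G1 X0.0 Y11.0
G1 X0.0 Y0.0
; layer 3
G0 Z15.0
G0 X0.0 Y0.0
G1 X9.0 Y0.0
G1 X9.0 Y5.5
G1 X0.0 Y5.5
G1 X0.0 Y0.0
M2 ; end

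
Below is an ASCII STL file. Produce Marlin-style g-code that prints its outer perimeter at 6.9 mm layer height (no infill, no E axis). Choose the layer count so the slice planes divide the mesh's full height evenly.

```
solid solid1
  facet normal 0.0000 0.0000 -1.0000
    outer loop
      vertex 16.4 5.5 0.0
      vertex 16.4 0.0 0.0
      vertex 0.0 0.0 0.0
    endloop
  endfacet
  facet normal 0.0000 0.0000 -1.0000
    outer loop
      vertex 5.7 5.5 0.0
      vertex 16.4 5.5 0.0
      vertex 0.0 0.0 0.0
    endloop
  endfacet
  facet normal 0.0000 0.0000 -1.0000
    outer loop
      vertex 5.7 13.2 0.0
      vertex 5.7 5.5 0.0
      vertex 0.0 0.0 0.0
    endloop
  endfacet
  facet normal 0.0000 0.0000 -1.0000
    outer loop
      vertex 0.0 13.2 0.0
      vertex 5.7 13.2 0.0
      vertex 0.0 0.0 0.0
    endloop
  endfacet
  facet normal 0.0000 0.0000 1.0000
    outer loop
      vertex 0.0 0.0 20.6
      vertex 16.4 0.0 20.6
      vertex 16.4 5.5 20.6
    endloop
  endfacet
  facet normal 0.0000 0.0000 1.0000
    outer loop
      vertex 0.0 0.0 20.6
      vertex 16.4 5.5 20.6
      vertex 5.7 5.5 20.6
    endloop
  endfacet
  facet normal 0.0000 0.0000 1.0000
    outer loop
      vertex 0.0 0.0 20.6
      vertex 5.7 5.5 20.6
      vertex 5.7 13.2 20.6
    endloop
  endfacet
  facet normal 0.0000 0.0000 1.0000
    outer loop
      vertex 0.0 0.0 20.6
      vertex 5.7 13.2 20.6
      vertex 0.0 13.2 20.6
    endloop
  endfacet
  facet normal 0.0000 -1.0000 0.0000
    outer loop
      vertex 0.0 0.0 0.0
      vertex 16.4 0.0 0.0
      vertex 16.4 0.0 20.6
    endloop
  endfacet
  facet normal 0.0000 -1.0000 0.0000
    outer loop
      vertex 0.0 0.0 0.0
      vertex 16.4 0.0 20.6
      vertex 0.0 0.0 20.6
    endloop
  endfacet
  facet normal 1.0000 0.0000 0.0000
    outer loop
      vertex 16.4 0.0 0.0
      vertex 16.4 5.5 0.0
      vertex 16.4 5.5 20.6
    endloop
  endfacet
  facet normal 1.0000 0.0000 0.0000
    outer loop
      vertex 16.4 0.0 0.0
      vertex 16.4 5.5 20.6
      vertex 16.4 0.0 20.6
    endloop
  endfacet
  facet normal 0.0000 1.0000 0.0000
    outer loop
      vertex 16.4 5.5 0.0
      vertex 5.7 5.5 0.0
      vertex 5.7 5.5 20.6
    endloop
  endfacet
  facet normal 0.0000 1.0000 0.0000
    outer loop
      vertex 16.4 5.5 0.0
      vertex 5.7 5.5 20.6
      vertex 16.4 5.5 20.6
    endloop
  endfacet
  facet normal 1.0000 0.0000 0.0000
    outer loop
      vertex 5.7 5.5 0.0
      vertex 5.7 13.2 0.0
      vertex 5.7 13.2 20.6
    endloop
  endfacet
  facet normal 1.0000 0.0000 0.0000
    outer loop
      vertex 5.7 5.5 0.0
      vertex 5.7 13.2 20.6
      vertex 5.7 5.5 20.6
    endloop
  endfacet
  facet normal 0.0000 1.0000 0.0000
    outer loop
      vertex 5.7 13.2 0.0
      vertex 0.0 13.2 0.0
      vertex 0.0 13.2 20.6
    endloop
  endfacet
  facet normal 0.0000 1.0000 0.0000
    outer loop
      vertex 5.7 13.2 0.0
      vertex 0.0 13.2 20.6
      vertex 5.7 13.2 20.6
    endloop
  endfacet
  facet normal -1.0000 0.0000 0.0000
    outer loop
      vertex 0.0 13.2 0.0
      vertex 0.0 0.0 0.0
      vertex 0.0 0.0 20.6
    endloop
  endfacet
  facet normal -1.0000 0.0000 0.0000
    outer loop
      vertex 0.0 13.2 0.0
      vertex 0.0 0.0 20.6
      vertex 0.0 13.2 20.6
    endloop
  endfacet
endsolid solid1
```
; perimeter-only toolpath
G21 ; units = mm
G90 ; absolute positioning
G28 ; home
; layer 1
G0 Z6.9
G0 X0.0 Y0.0
G1 X16.4 Y0.0
G1 X16.4 Y5.5
G1 X5.7 Y5.5
G1 X5.7 Y13.2
G1 X0.0 Y13.2
G1 X0.0 Y0.0
; layer 2
G0 Z13.7
G0 X0.0 Y0.0
G1 X16.4 Y0.0
G1 X16.4 Y5.5
G1 X5.7 Y5.5
G1 X5.7 Y13.2
G1 X0.0 Y13.2
G1 X0.0 Y0.0
; layer 3
G0 Z20.6
G0 X0.0 Y0.0
G1 X16.4 Y0.0
G1 X16.4 Y5.5
G1 X5.7 Y5.5
G1 X5.7 Y13.2
G1 X0.0 Y13.2
G1 X0.0 Y0.0
M2 ; end

The solid is an L-shaped prism: outer 16.4 × 13.2 mm, arm thicknesses ≈ 5.5 mm (horizontal) and 5.7 mm (vertical), extruded 20.6 mm in z. Slicing at Δz = 6.9 mm — 3 equal slices spanning the solid's height, so layer i sits at z = i·h/3 — gives 3 non-empty perimeters. Each is a 6-segment closed polygon; G0 lifts to the layer z and rapids to the start vertex, then G1 traces the edges.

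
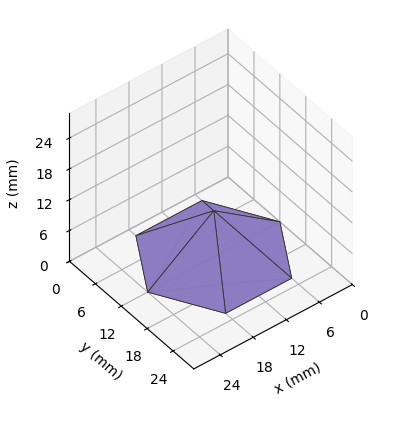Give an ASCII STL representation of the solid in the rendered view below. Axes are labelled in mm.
Reading the render: the shape is a regular 6-sided pyramid, base circumscribed radius ≈ 12 mm, apex at z ≈ 9 mm (dimensions read to the nearest mm from the axis ticks). For the STL, each face is triangulated and given an outward normal.

solid part
  facet normal 0.0000 0.0000 -1.0000
    outer loop
      vertex 6.00 22.39 0.00
      vertex 18.00 22.39 0.00
      vertex 24.00 12.00 0.00
    endloop
  endfacet
  facet normal 0.0000 0.0000 -1.0000
    outer loop
      vertex 0.00 12.00 0.00
      vertex 6.00 22.39 0.00
      vertex 24.00 12.00 0.00
    endloop
  endfacet
  facet normal 0.0000 0.0000 -1.0000
    outer loop
      vertex 6.00 1.61 0.00
      vertex 0.00 12.00 0.00
      vertex 24.00 12.00 0.00
    endloop
  endfacet
  facet normal 0.0000 0.0000 -1.0000
    outer loop
      vertex 18.00 1.61 0.00
      vertex 6.00 1.61 0.00
      vertex 24.00 12.00 0.00
    endloop
  endfacet
  facet normal 0.5669 0.3274 0.7559
    outer loop
      vertex 24.00 12.00 0.00
      vertex 18.00 22.39 0.00
      vertex 12.00 12.00 9.00
    endloop
  endfacet
  facet normal 0.0000 0.6547 0.7559
    outer loop
      vertex 18.00 22.39 0.00
      vertex 6.00 22.39 0.00
      vertex 12.00 12.00 9.00
    endloop
  endfacet
  facet normal -0.5669 0.3274 0.7559
    outer loop
      vertex 6.00 22.39 0.00
      vertex 0.00 12.00 0.00
      vertex 12.00 12.00 9.00
    endloop
  endfacet
  facet normal -0.5669 -0.3274 0.7559
    outer loop
      vertex 0.00 12.00 0.00
      vertex 6.00 1.61 0.00
      vertex 12.00 12.00 9.00
    endloop
  endfacet
  facet normal 0.0000 -0.6547 0.7559
    outer loop
      vertex 6.00 1.61 0.00
      vertex 18.00 1.61 0.00
      vertex 12.00 12.00 9.00
    endloop
  endfacet
  facet normal 0.5669 -0.3274 0.7559
    outer loop
      vertex 18.00 1.61 0.00
      vertex 24.00 12.00 0.00
      vertex 12.00 12.00 9.00
    endloop
  endfacet
endsolid part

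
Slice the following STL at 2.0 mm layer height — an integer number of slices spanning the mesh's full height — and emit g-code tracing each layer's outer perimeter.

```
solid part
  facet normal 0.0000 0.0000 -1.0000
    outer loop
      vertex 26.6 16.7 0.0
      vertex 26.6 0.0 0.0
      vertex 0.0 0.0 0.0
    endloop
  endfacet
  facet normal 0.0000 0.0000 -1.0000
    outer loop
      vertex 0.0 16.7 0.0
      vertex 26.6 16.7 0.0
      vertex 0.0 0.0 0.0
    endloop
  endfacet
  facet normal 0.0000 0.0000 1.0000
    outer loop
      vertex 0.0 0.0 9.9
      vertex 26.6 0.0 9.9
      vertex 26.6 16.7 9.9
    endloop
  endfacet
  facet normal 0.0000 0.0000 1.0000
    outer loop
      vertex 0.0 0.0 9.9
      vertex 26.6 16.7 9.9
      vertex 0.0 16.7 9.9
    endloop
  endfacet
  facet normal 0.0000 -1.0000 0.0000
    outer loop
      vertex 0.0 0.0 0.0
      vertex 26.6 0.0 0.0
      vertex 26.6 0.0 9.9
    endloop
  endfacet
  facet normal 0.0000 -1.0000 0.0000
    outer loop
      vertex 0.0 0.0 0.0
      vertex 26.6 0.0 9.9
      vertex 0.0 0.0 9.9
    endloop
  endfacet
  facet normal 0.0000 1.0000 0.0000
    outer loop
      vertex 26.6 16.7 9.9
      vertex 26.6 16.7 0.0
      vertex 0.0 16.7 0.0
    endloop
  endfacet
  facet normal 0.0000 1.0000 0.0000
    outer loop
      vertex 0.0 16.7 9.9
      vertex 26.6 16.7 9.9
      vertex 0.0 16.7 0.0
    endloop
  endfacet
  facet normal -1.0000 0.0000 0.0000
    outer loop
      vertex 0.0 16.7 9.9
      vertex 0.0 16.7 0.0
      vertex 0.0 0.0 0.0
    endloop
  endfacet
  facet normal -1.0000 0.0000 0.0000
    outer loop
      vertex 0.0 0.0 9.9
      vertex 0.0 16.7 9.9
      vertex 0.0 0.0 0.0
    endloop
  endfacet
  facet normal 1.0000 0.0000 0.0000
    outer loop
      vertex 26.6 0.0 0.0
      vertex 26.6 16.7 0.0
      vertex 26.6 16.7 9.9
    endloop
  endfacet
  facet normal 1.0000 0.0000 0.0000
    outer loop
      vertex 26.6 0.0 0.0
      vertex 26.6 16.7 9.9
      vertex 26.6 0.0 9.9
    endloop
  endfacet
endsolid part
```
; perimeter-only toolpath
G21 ; units = mm
G90 ; absolute positioning
G28 ; home
; layer 1
G0 Z2.0
G0 X0.0 Y0.0
G1 X26.6 Y0.0
G1 X26.6 Y16.7
G1 X0.0 Y16.7
G1 X0.0 Y0.0
; layer 2
G0 Z4.0
G0 X0.0 Y0.0
G1 X26.6 Y0.0
G1 X26.6 Y16.7
G1 X0.0 Y16.7
G1 X0.0 Y0.0
; layer 3
G0 Z5.9
G0 X0.0 Y0.0
G1 X26.6 Y0.0
G1 X26.6 Y16.7
G1 X0.0 Y16.7
G1 X0.0 Y0.0
; layer 4
G0 Z7.9
G0 X0.0 Y0.0
G1 X26.6 Y0.0
G1 X26.6 Y16.7
G1 X0.0 Y16.7
G1 X0.0 Y0.0
; layer 5
G0 Z9.9
G0 X0.0 Y0.0
G1 X26.6 Y0.0
G1 X26.6 Y16.7
G1 X0.0 Y16.7
G1 X0.0 Y0.0
M2 ; end

The solid is a rectangular box, roughly 26.6 × 16.7 mm footprint and 9.9 mm tall. Slicing at Δz = 2.0 mm — 5 equal slices spanning the solid's height, so layer i sits at z = i·h/5 — gives 5 non-empty perimeters. Each is a 4-segment closed polygon; G0 lifts to the layer z and rapids to the start vertex, then G1 traces the edges.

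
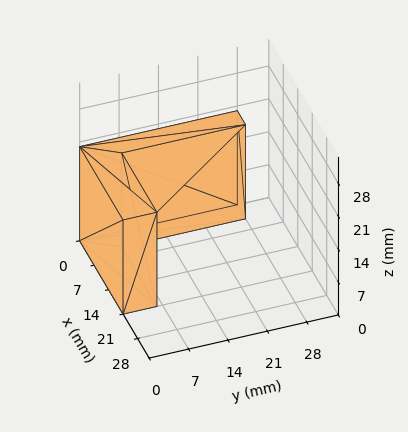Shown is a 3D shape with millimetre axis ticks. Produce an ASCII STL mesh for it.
Reading the render: the shape is an L-shaped prism: outer 21 × 28 mm, arm thicknesses ≈ 6 mm (horizontal) and 4 mm (vertical), extruded 20 mm in z (dimensions read to the nearest mm from the axis ticks). For the STL, each face is triangulated and given an outward normal.

solid part
  facet normal 0.0000 0.0000 -1.0000
    outer loop
      vertex 21.00 6.00 0.00
      vertex 21.00 0.00 0.00
      vertex 0.00 0.00 0.00
    endloop
  endfacet
  facet normal 0.0000 0.0000 -1.0000
    outer loop
      vertex 4.00 6.00 0.00
      vertex 21.00 6.00 0.00
      vertex 0.00 0.00 0.00
    endloop
  endfacet
  facet normal 0.0000 0.0000 -1.0000
    outer loop
      vertex 4.00 28.00 0.00
      vertex 4.00 6.00 0.00
      vertex 0.00 0.00 0.00
    endloop
  endfacet
  facet normal 0.0000 0.0000 -1.0000
    outer loop
      vertex 0.00 28.00 0.00
      vertex 4.00 28.00 0.00
      vertex 0.00 0.00 0.00
    endloop
  endfacet
  facet normal 0.0000 0.0000 1.0000
    outer loop
      vertex 0.00 0.00 20.00
      vertex 21.00 0.00 20.00
      vertex 21.00 6.00 20.00
    endloop
  endfacet
  facet normal 0.0000 0.0000 1.0000
    outer loop
      vertex 0.00 0.00 20.00
      vertex 21.00 6.00 20.00
      vertex 4.00 6.00 20.00
    endloop
  endfacet
  facet normal 0.0000 0.0000 1.0000
    outer loop
      vertex 0.00 0.00 20.00
      vertex 4.00 6.00 20.00
      vertex 4.00 28.00 20.00
    endloop
  endfacet
  facet normal 0.0000 0.0000 1.0000
    outer loop
      vertex 0.00 0.00 20.00
      vertex 4.00 28.00 20.00
      vertex 0.00 28.00 20.00
    endloop
  endfacet
  facet normal 0.0000 -1.0000 0.0000
    outer loop
      vertex 0.00 0.00 0.00
      vertex 21.00 0.00 0.00
      vertex 21.00 0.00 20.00
    endloop
  endfacet
  facet normal 0.0000 -1.0000 0.0000
    outer loop
      vertex 0.00 0.00 0.00
      vertex 21.00 0.00 20.00
      vertex 0.00 0.00 20.00
    endloop
  endfacet
  facet normal 1.0000 0.0000 0.0000
    outer loop
      vertex 21.00 0.00 0.00
      vertex 21.00 6.00 0.00
      vertex 21.00 6.00 20.00
    endloop
  endfacet
  facet normal 1.0000 0.0000 0.0000
    outer loop
      vertex 21.00 0.00 0.00
      vertex 21.00 6.00 20.00
      vertex 21.00 0.00 20.00
    endloop
  endfacet
  facet normal 0.0000 1.0000 0.0000
    outer loop
      vertex 21.00 6.00 0.00
      vertex 4.00 6.00 0.00
      vertex 4.00 6.00 20.00
    endloop
  endfacet
  facet normal 0.0000 1.0000 0.0000
    outer loop
      vertex 21.00 6.00 0.00
      vertex 4.00 6.00 20.00
      vertex 21.00 6.00 20.00
    endloop
  endfacet
  facet normal 1.0000 0.0000 0.0000
    outer loop
      vertex 4.00 6.00 0.00
      vertex 4.00 28.00 0.00
      vertex 4.00 28.00 20.00
    endloop
  endfacet
  facet normal 1.0000 0.0000 0.0000
    outer loop
      vertex 4.00 6.00 0.00
      vertex 4.00 28.00 20.00
      vertex 4.00 6.00 20.00
    endloop
  endfacet
  facet normal 0.0000 1.0000 0.0000
    outer loop
      vertex 4.00 28.00 0.00
      vertex 0.00 28.00 0.00
      vertex 0.00 28.00 20.00
    endloop
  endfacet
  facet normal 0.0000 1.0000 0.0000
    outer loop
      vertex 4.00 28.00 0.00
      vertex 0.00 28.00 20.00
      vertex 4.00 28.00 20.00
    endloop
  endfacet
  facet normal -1.0000 0.0000 0.0000
    outer loop
      vertex 0.00 28.00 0.00
      vertex 0.00 0.00 0.00
      vertex 0.00 0.00 20.00
    endloop
  endfacet
  facet normal -1.0000 0.0000 0.0000
    outer loop
      vertex 0.00 28.00 0.00
      vertex 0.00 0.00 20.00
      vertex 0.00 28.00 20.00
    endloop
  endfacet
endsolid part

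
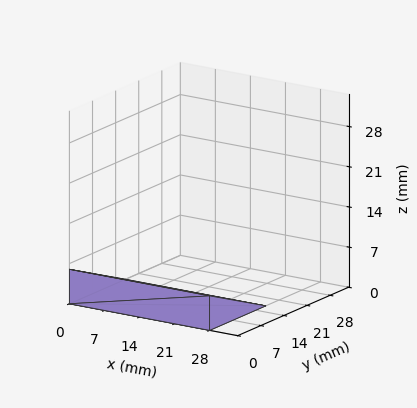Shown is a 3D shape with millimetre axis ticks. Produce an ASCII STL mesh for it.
Reading the render: the shape is a wedge (ramp): 28 × 17 mm base, rising to 6 mm along the y=0 edge and sloping linearly to z=0 at y=17 (dimensions read to the nearest mm from the axis ticks). For the STL, each face is triangulated and given an outward normal.

solid part
  facet normal 0.0000 0.0000 -1.0000
    outer loop
      vertex 28.00 17.00 0.00
      vertex 28.00 0.00 0.00
      vertex 0.00 0.00 0.00
    endloop
  endfacet
  facet normal 0.0000 0.0000 -1.0000
    outer loop
      vertex 0.00 17.00 0.00
      vertex 28.00 17.00 0.00
      vertex 0.00 0.00 0.00
    endloop
  endfacet
  facet normal 0.0000 -1.0000 0.0000
    outer loop
      vertex 0.00 0.00 0.00
      vertex 28.00 0.00 0.00
      vertex 28.00 0.00 6.00
    endloop
  endfacet
  facet normal 0.0000 -1.0000 0.0000
    outer loop
      vertex 0.00 0.00 0.00
      vertex 28.00 0.00 6.00
      vertex 0.00 0.00 6.00
    endloop
  endfacet
  facet normal 0.0000 0.3328 0.9430
    outer loop
      vertex 0.00 0.00 6.00
      vertex 28.00 0.00 6.00
      vertex 28.00 17.00 0.00
    endloop
  endfacet
  facet normal 0.0000 0.3328 0.9430
    outer loop
      vertex 0.00 0.00 6.00
      vertex 28.00 17.00 0.00
      vertex 0.00 17.00 0.00
    endloop
  endfacet
  facet normal -1.0000 0.0000 0.0000
    outer loop
      vertex 0.00 0.00 6.00
      vertex 0.00 17.00 0.00
      vertex 0.00 0.00 0.00
    endloop
  endfacet
  facet normal 1.0000 0.0000 0.0000
    outer loop
      vertex 28.00 0.00 0.00
      vertex 28.00 17.00 0.00
      vertex 28.00 0.00 6.00
    endloop
  endfacet
endsolid part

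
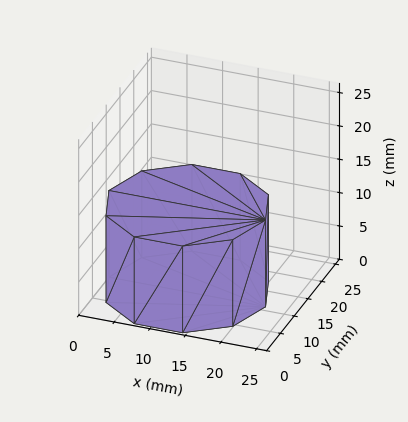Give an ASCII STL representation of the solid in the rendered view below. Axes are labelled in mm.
Reading the render: the shape is a regular 10-sided prism (a cylinder approximated with 10 flat sides), circumscribed radius ≈ 11 mm, height ≈ 13 mm (dimensions read to the nearest mm from the axis ticks). For the STL, each face is triangulated and given an outward normal.

solid part
  facet normal 0.0000 0.0000 -1.0000
    outer loop
      vertex 14.40 21.46 0.00
      vertex 19.90 17.47 0.00
      vertex 22.00 11.00 0.00
    endloop
  endfacet
  facet normal 0.0000 0.0000 -1.0000
    outer loop
      vertex 7.60 21.46 0.00
      vertex 14.40 21.46 0.00
      vertex 22.00 11.00 0.00
    endloop
  endfacet
  facet normal 0.0000 0.0000 -1.0000
    outer loop
      vertex 2.10 17.47 0.00
      vertex 7.60 21.46 0.00
      vertex 22.00 11.00 0.00
    endloop
  endfacet
  facet normal 0.0000 0.0000 -1.0000
    outer loop
      vertex 0.00 11.00 0.00
      vertex 2.10 17.47 0.00
      vertex 22.00 11.00 0.00
    endloop
  endfacet
  facet normal 0.0000 0.0000 -1.0000
    outer loop
      vertex 2.10 4.53 0.00
      vertex 0.00 11.00 0.00
      vertex 22.00 11.00 0.00
    endloop
  endfacet
  facet normal 0.0000 0.0000 -1.0000
    outer loop
      vertex 7.60 0.54 0.00
      vertex 2.10 4.53 0.00
      vertex 22.00 11.00 0.00
    endloop
  endfacet
  facet normal 0.0000 0.0000 -1.0000
    outer loop
      vertex 14.40 0.54 0.00
      vertex 7.60 0.54 0.00
      vertex 22.00 11.00 0.00
    endloop
  endfacet
  facet normal 0.0000 0.0000 -1.0000
    outer loop
      vertex 19.90 4.53 0.00
      vertex 14.40 0.54 0.00
      vertex 22.00 11.00 0.00
    endloop
  endfacet
  facet normal 0.0000 0.0000 1.0000
    outer loop
      vertex 22.00 11.00 13.00
      vertex 19.90 17.47 13.00
      vertex 14.40 21.46 13.00
    endloop
  endfacet
  facet normal 0.0000 0.0000 1.0000
    outer loop
      vertex 22.00 11.00 13.00
      vertex 14.40 21.46 13.00
      vertex 7.60 21.46 13.00
    endloop
  endfacet
  facet normal 0.0000 0.0000 1.0000
    outer loop
      vertex 22.00 11.00 13.00
      vertex 7.60 21.46 13.00
      vertex 2.10 17.47 13.00
    endloop
  endfacet
  facet normal 0.0000 0.0000 1.0000
    outer loop
      vertex 22.00 11.00 13.00
      vertex 2.10 17.47 13.00
      vertex 0.00 11.00 13.00
    endloop
  endfacet
  facet normal 0.0000 0.0000 1.0000
    outer loop
      vertex 22.00 11.00 13.00
      vertex 0.00 11.00 13.00
      vertex 2.10 4.53 13.00
    endloop
  endfacet
  facet normal 0.0000 0.0000 1.0000
    outer loop
      vertex 22.00 11.00 13.00
      vertex 2.10 4.53 13.00
      vertex 7.60 0.54 13.00
    endloop
  endfacet
  facet normal 0.0000 0.0000 1.0000
    outer loop
      vertex 22.00 11.00 13.00
      vertex 7.60 0.54 13.00
      vertex 14.40 0.54 13.00
    endloop
  endfacet
  facet normal 0.0000 0.0000 1.0000
    outer loop
      vertex 22.00 11.00 13.00
      vertex 14.40 0.54 13.00
      vertex 19.90 4.53 13.00
    endloop
  endfacet
  facet normal 0.9512 0.3087 0.0000
    outer loop
      vertex 22.00 11.00 0.00
      vertex 19.90 17.47 0.00
      vertex 19.90 17.47 13.00
    endloop
  endfacet
  facet normal 0.9512 0.3087 0.0000
    outer loop
      vertex 22.00 11.00 0.00
      vertex 19.90 17.47 13.00
      vertex 22.00 11.00 13.00
    endloop
  endfacet
  facet normal 0.5872 0.8094 0.0000
    outer loop
      vertex 19.90 17.47 0.00
      vertex 14.40 21.46 0.00
      vertex 14.40 21.46 13.00
    endloop
  endfacet
  facet normal 0.5872 0.8094 0.0000
    outer loop
      vertex 19.90 17.47 0.00
      vertex 14.40 21.46 13.00
      vertex 19.90 17.47 13.00
    endloop
  endfacet
  facet normal 0.0000 1.0000 0.0000
    outer loop
      vertex 14.40 21.46 0.00
      vertex 7.60 21.46 0.00
      vertex 7.60 21.46 13.00
    endloop
  endfacet
  facet normal 0.0000 1.0000 0.0000
    outer loop
      vertex 14.40 21.46 0.00
      vertex 7.60 21.46 13.00
      vertex 14.40 21.46 13.00
    endloop
  endfacet
  facet normal -0.5872 0.8094 0.0000
    outer loop
      vertex 7.60 21.46 0.00
      vertex 2.10 17.47 0.00
      vertex 2.10 17.47 13.00
    endloop
  endfacet
  facet normal -0.5872 0.8094 0.0000
    outer loop
      vertex 7.60 21.46 0.00
      vertex 2.10 17.47 13.00
      vertex 7.60 21.46 13.00
    endloop
  endfacet
  facet normal -0.9512 0.3087 0.0000
    outer loop
      vertex 2.10 17.47 0.00
      vertex 0.00 11.00 0.00
      vertex 0.00 11.00 13.00
    endloop
  endfacet
  facet normal -0.9512 0.3087 0.0000
    outer loop
      vertex 2.10 17.47 0.00
      vertex 0.00 11.00 13.00
      vertex 2.10 17.47 13.00
    endloop
  endfacet
  facet normal -0.9512 -0.3087 0.0000
    outer loop
      vertex 0.00 11.00 0.00
      vertex 2.10 4.53 0.00
      vertex 2.10 4.53 13.00
    endloop
  endfacet
  facet normal -0.9512 -0.3087 0.0000
    outer loop
      vertex 0.00 11.00 0.00
      vertex 2.10 4.53 13.00
      vertex 0.00 11.00 13.00
    endloop
  endfacet
  facet normal -0.5872 -0.8094 0.0000
    outer loop
      vertex 2.10 4.53 0.00
      vertex 7.60 0.54 0.00
      vertex 7.60 0.54 13.00
    endloop
  endfacet
  facet normal -0.5872 -0.8094 0.0000
    outer loop
      vertex 2.10 4.53 0.00
      vertex 7.60 0.54 13.00
      vertex 2.10 4.53 13.00
    endloop
  endfacet
  facet normal 0.0000 -1.0000 0.0000
    outer loop
      vertex 7.60 0.54 0.00
      vertex 14.40 0.54 0.00
      vertex 14.40 0.54 13.00
    endloop
  endfacet
  facet normal 0.0000 -1.0000 0.0000
    outer loop
      vertex 7.60 0.54 0.00
      vertex 14.40 0.54 13.00
      vertex 7.60 0.54 13.00
    endloop
  endfacet
  facet normal 0.5872 -0.8094 0.0000
    outer loop
      vertex 14.40 0.54 0.00
      vertex 19.90 4.53 0.00
      vertex 19.90 4.53 13.00
    endloop
  endfacet
  facet normal 0.5872 -0.8094 0.0000
    outer loop
      vertex 14.40 0.54 0.00
      vertex 19.90 4.53 13.00
      vertex 14.40 0.54 13.00
    endloop
  endfacet
  facet normal 0.9512 -0.3087 0.0000
    outer loop
      vertex 19.90 4.53 0.00
      vertex 22.00 11.00 0.00
      vertex 22.00 11.00 13.00
    endloop
  endfacet
  facet normal 0.9512 -0.3087 0.0000
    outer loop
      vertex 19.90 4.53 0.00
      vertex 22.00 11.00 13.00
      vertex 19.90 4.53 13.00
    endloop
  endfacet
endsolid part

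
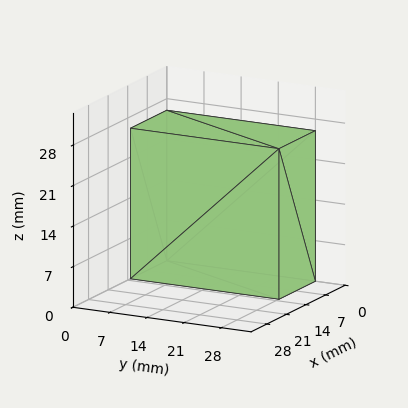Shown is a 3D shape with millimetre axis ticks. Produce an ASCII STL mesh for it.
Reading the render: the shape is a rectangular box, roughly 13 × 28 mm footprint and 26 mm tall (dimensions read to the nearest mm from the axis ticks). For the STL, each face is triangulated and given an outward normal.

solid part
  facet normal 0.0000 0.0000 -1.0000
    outer loop
      vertex 13.00 28.00 0.00
      vertex 13.00 0.00 0.00
      vertex 0.00 0.00 0.00
    endloop
  endfacet
  facet normal 0.0000 0.0000 -1.0000
    outer loop
      vertex 0.00 28.00 0.00
      vertex 13.00 28.00 0.00
      vertex 0.00 0.00 0.00
    endloop
  endfacet
  facet normal 0.0000 0.0000 1.0000
    outer loop
      vertex 0.00 0.00 26.00
      vertex 13.00 0.00 26.00
      vertex 13.00 28.00 26.00
    endloop
  endfacet
  facet normal 0.0000 0.0000 1.0000
    outer loop
      vertex 0.00 0.00 26.00
      vertex 13.00 28.00 26.00
      vertex 0.00 28.00 26.00
    endloop
  endfacet
  facet normal 0.0000 -1.0000 0.0000
    outer loop
      vertex 0.00 0.00 0.00
      vertex 13.00 0.00 0.00
      vertex 13.00 0.00 26.00
    endloop
  endfacet
  facet normal 0.0000 -1.0000 0.0000
    outer loop
      vertex 0.00 0.00 0.00
      vertex 13.00 0.00 26.00
      vertex 0.00 0.00 26.00
    endloop
  endfacet
  facet normal 0.0000 1.0000 0.0000
    outer loop
      vertex 13.00 28.00 26.00
      vertex 13.00 28.00 0.00
      vertex 0.00 28.00 0.00
    endloop
  endfacet
  facet normal 0.0000 1.0000 0.0000
    outer loop
      vertex 0.00 28.00 26.00
      vertex 13.00 28.00 26.00
      vertex 0.00 28.00 0.00
    endloop
  endfacet
  facet normal -1.0000 0.0000 0.0000
    outer loop
      vertex 0.00 28.00 26.00
      vertex 0.00 28.00 0.00
      vertex 0.00 0.00 0.00
    endloop
  endfacet
  facet normal -1.0000 0.0000 0.0000
    outer loop
      vertex 0.00 0.00 26.00
      vertex 0.00 28.00 26.00
      vertex 0.00 0.00 0.00
    endloop
  endfacet
  facet normal 1.0000 0.0000 0.0000
    outer loop
      vertex 13.00 0.00 0.00
      vertex 13.00 28.00 0.00
      vertex 13.00 28.00 26.00
    endloop
  endfacet
  facet normal 1.0000 0.0000 0.0000
    outer loop
      vertex 13.00 0.00 0.00
      vertex 13.00 28.00 26.00
      vertex 13.00 0.00 26.00
    endloop
  endfacet
endsolid part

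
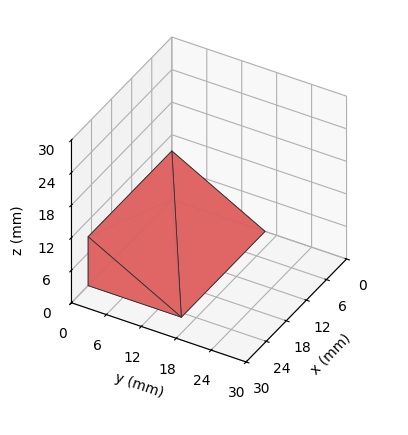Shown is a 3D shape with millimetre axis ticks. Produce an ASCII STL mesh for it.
Reading the render: the shape is a wedge (ramp): 25 × 16 mm base, rising to 9 mm along the y=0 edge and sloping linearly to z=0 at y=16 (dimensions read to the nearest mm from the axis ticks). For the STL, each face is triangulated and given an outward normal.

solid part
  facet normal 0.0000 0.0000 -1.0000
    outer loop
      vertex 25.00 16.00 0.00
      vertex 25.00 0.00 0.00
      vertex 0.00 0.00 0.00
    endloop
  endfacet
  facet normal 0.0000 0.0000 -1.0000
    outer loop
      vertex 0.00 16.00 0.00
      vertex 25.00 16.00 0.00
      vertex 0.00 0.00 0.00
    endloop
  endfacet
  facet normal 0.0000 -1.0000 0.0000
    outer loop
      vertex 0.00 0.00 0.00
      vertex 25.00 0.00 0.00
      vertex 25.00 0.00 9.00
    endloop
  endfacet
  facet normal 0.0000 -1.0000 0.0000
    outer loop
      vertex 0.00 0.00 0.00
      vertex 25.00 0.00 9.00
      vertex 0.00 0.00 9.00
    endloop
  endfacet
  facet normal 0.0000 0.4903 0.8716
    outer loop
      vertex 0.00 0.00 9.00
      vertex 25.00 0.00 9.00
      vertex 25.00 16.00 0.00
    endloop
  endfacet
  facet normal 0.0000 0.4903 0.8716
    outer loop
      vertex 0.00 0.00 9.00
      vertex 25.00 16.00 0.00
      vertex 0.00 16.00 0.00
    endloop
  endfacet
  facet normal -1.0000 0.0000 0.0000
    outer loop
      vertex 0.00 0.00 9.00
      vertex 0.00 16.00 0.00
      vertex 0.00 0.00 0.00
    endloop
  endfacet
  facet normal 1.0000 0.0000 0.0000
    outer loop
      vertex 25.00 0.00 0.00
      vertex 25.00 16.00 0.00
      vertex 25.00 0.00 9.00
    endloop
  endfacet
endsolid part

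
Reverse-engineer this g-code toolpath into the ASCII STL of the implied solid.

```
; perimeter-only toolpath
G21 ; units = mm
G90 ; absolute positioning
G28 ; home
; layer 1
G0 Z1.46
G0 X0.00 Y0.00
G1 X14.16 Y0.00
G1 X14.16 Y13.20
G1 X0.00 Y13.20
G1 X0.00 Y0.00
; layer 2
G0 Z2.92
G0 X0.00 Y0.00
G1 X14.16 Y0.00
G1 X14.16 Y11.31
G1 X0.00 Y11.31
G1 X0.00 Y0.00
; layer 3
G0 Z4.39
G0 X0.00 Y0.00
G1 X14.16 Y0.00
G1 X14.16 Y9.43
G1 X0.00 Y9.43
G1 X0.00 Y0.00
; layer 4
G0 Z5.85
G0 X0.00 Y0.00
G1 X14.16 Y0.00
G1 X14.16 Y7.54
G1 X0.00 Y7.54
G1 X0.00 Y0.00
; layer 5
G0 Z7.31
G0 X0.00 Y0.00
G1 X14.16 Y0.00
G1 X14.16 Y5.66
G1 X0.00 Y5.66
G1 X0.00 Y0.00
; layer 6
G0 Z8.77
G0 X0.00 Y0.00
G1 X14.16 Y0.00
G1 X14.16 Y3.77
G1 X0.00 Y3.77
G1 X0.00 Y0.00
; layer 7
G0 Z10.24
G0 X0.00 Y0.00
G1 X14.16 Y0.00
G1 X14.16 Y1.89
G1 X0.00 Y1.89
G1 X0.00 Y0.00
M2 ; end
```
solid part
  facet normal 0.0000 0.0000 -1.0000
    outer loop
      vertex 14.16 15.08 0.00
      vertex 14.16 0.00 0.00
      vertex 0.00 0.00 0.00
    endloop
  endfacet
  facet normal 0.0000 0.0000 -1.0000
    outer loop
      vertex 0.00 15.08 0.00
      vertex 14.16 15.08 0.00
      vertex 0.00 0.00 0.00
    endloop
  endfacet
  facet normal 0.0000 -1.0000 0.0000
    outer loop
      vertex 0.00 0.00 0.00
      vertex 14.16 0.00 0.00
      vertex 14.16 0.00 11.70
    endloop
  endfacet
  facet normal 0.0000 -1.0000 0.0000
    outer loop
      vertex 0.00 0.00 0.00
      vertex 14.16 0.00 11.70
      vertex 0.00 0.00 11.70
    endloop
  endfacet
  facet normal 0.0000 0.6130 0.7901
    outer loop
      vertex 0.00 0.00 11.70
      vertex 14.16 0.00 11.70
      vertex 14.16 15.08 0.00
    endloop
  endfacet
  facet normal 0.0000 0.6130 0.7901
    outer loop
      vertex 0.00 0.00 11.70
      vertex 14.16 15.08 0.00
      vertex 0.00 15.08 0.00
    endloop
  endfacet
  facet normal -1.0000 0.0000 0.0000
    outer loop
      vertex 0.00 0.00 11.70
      vertex 0.00 15.08 0.00
      vertex 0.00 0.00 0.00
    endloop
  endfacet
  facet normal 1.0000 0.0000 0.0000
    outer loop
      vertex 14.16 0.00 0.00
      vertex 14.16 15.08 0.00
      vertex 14.16 0.00 11.70
    endloop
  endfacet
endsolid part

The G0 Z moves step by Δz≈1.46 mm. The G1 loops shrink linearly with z, so the solid tapers from its base footprint up to z≈11.7. Closing with a flat bottom cap and the tapered top and triangulating gives 8 facets — a wedge (ramp): 14.2 × 15.1 mm base, rising to 11.7 mm along the y=0 edge and sloping linearly to z=0 at y=15.1.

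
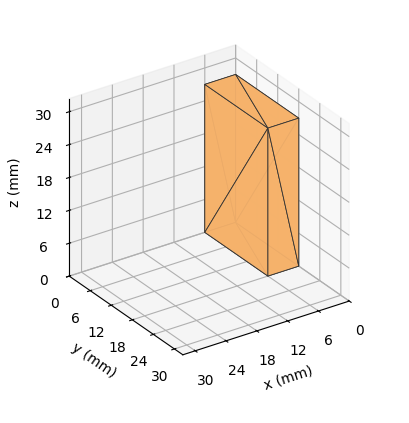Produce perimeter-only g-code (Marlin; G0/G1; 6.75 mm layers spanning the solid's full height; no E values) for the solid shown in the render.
Reading the render: the shape is a rectangular box, roughly 6 × 18 mm footprint and 27 mm tall (dimensions read to the nearest mm from the axis ticks). For the g-code, the solid's height is divided into equal slices at the stated Δz and each level perimeter traced with G1 moves after a G0 lift.

; perimeter-only toolpath
G21 ; units = mm
G90 ; absolute positioning
G28 ; home
; layer 1
G0 Z6.75
G0 X0.00 Y0.00
G1 X6.00 Y0.00
G1 X6.00 Y18.00
G1 X0.00 Y18.00
G1 X0.00 Y0.00
; layer 2
G0 Z13.50
G0 X0.00 Y0.00
G1 X6.00 Y0.00
G1 X6.00 Y18.00
G1 X0.00 Y18.00
G1 X0.00 Y0.00
; layer 3
G0 Z20.25
G0 X0.00 Y0.00
G1 X6.00 Y0.00
G1 X6.00 Y18.00
G1 X0.00 Y18.00
G1 X0.00 Y0.00
; layer 4
G0 Z27.00
G0 X0.00 Y0.00
G1 X6.00 Y0.00
G1 X6.00 Y18.00
G1 X0.00 Y18.00
G1 X0.00 Y0.00
M2 ; end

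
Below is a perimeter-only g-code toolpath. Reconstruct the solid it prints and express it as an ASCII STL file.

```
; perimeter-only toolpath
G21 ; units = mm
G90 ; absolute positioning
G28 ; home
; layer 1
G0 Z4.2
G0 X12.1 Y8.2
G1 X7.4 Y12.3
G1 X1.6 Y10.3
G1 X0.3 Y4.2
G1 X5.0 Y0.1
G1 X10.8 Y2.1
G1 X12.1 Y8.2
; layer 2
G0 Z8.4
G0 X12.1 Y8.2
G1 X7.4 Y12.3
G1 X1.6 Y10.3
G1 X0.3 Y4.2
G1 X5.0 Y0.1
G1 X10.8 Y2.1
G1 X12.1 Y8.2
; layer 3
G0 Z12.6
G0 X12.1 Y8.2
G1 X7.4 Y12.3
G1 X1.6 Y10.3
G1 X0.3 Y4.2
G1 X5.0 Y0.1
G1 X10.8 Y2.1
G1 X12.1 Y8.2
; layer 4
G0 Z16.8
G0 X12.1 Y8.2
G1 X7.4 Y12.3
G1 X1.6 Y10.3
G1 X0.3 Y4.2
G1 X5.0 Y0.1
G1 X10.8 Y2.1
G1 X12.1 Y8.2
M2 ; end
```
solid part
  facet normal 0.0000 0.0000 -1.0000
    outer loop
      vertex 1.6 10.3 0.0
      vertex 7.4 12.3 0.0
      vertex 12.1 8.2 0.0
    endloop
  endfacet
  facet normal 0.0000 0.0000 -1.0000
    outer loop
      vertex 0.3 4.2 0.0
      vertex 1.6 10.3 0.0
      vertex 12.1 8.2 0.0
    endloop
  endfacet
  facet normal 0.0000 0.0000 -1.0000
    outer loop
      vertex 5.0 0.1 0.0
      vertex 0.3 4.2 0.0
      vertex 12.1 8.2 0.0
    endloop
  endfacet
  facet normal 0.0000 0.0000 -1.0000
    outer loop
      vertex 10.8 2.1 0.0
      vertex 5.0 0.1 0.0
      vertex 12.1 8.2 0.0
    endloop
  endfacet
  facet normal 0.0000 0.0000 1.0000
    outer loop
      vertex 12.1 8.2 16.8
      vertex 7.4 12.3 16.8
      vertex 1.6 10.3 16.8
    endloop
  endfacet
  facet normal 0.0000 0.0000 1.0000
    outer loop
      vertex 12.1 8.2 16.8
      vertex 1.6 10.3 16.8
      vertex 0.3 4.2 16.8
    endloop
  endfacet
  facet normal 0.0000 0.0000 1.0000
    outer loop
      vertex 12.1 8.2 16.8
      vertex 0.3 4.2 16.8
      vertex 5.0 0.1 16.8
    endloop
  endfacet
  facet normal 0.0000 0.0000 1.0000
    outer loop
      vertex 12.1 8.2 16.8
      vertex 5.0 0.1 16.8
      vertex 10.8 2.1 16.8
    endloop
  endfacet
  facet normal 0.6574 0.7536 0.0000
    outer loop
      vertex 12.1 8.2 0.0
      vertex 7.4 12.3 0.0
      vertex 7.4 12.3 16.8
    endloop
  endfacet
  facet normal 0.6574 0.7536 0.0000
    outer loop
      vertex 12.1 8.2 0.0
      vertex 7.4 12.3 16.8
      vertex 12.1 8.2 16.8
    endloop
  endfacet
  facet normal -0.3260 0.9454 0.0000
    outer loop
      vertex 7.4 12.3 0.0
      vertex 1.6 10.3 0.0
      vertex 1.6 10.3 16.8
    endloop
  endfacet
  facet normal -0.3260 0.9454 0.0000
    outer loop
      vertex 7.4 12.3 0.0
      vertex 1.6 10.3 16.8
      vertex 7.4 12.3 16.8
    endloop
  endfacet
  facet normal -0.9780 0.2084 0.0000
    outer loop
      vertex 1.6 10.3 0.0
      vertex 0.3 4.2 0.0
      vertex 0.3 4.2 16.8
    endloop
  endfacet
  facet normal -0.9780 0.2084 0.0000
    outer loop
      vertex 1.6 10.3 0.0
      vertex 0.3 4.2 16.8
      vertex 1.6 10.3 16.8
    endloop
  endfacet
  facet normal -0.6574 -0.7536 0.0000
    outer loop
      vertex 0.3 4.2 0.0
      vertex 5.0 0.1 0.0
      vertex 5.0 0.1 16.8
    endloop
  endfacet
  facet normal -0.6574 -0.7536 0.0000
    outer loop
      vertex 0.3 4.2 0.0
      vertex 5.0 0.1 16.8
      vertex 0.3 4.2 16.8
    endloop
  endfacet
  facet normal 0.3260 -0.9454 0.0000
    outer loop
      vertex 5.0 0.1 0.0
      vertex 10.8 2.1 0.0
      vertex 10.8 2.1 16.8
    endloop
  endfacet
  facet normal 0.3260 -0.9454 0.0000
    outer loop
      vertex 5.0 0.1 0.0
      vertex 10.8 2.1 16.8
      vertex 5.0 0.1 16.8
    endloop
  endfacet
  facet normal 0.9780 -0.2084 0.0000
    outer loop
      vertex 10.8 2.1 0.0
      vertex 12.1 8.2 0.0
      vertex 12.1 8.2 16.8
    endloop
  endfacet
  facet normal 0.9780 -0.2084 0.0000
    outer loop
      vertex 10.8 2.1 0.0
      vertex 12.1 8.2 16.8
      vertex 10.8 2.1 16.8
    endloop
  endfacet
endsolid part

The G0 Z moves step by Δz≈4.2 mm. Every layer's G1 loop is the same polygon, so the solid is a straight extrusion of it from z=0 to z≈16.8. Closing with flat bottom and top caps and triangulating gives 20 facets — a regular 6-sided prism (a cylinder approximated with 6 flat sides), circumscribed radius ≈ 6.2 mm, height ≈ 16.8 mm.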